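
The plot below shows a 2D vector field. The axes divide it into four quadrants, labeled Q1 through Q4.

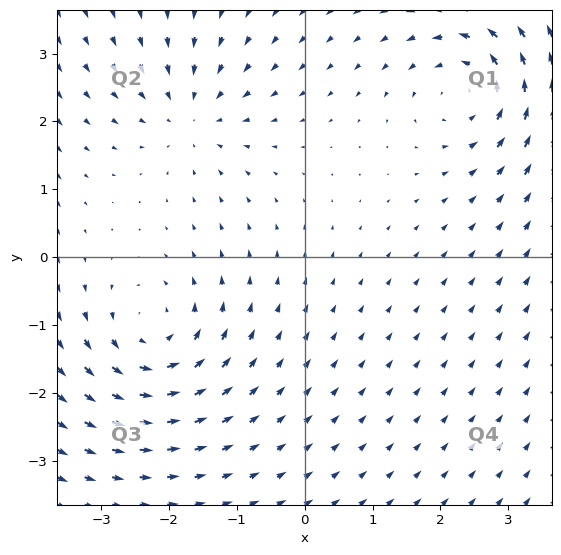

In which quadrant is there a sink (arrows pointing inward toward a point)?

The sink sits at approximately (-1.7, 2.1), which lies in quadrant Q2. The divergence there is about -3, negative as expected for a sink.

Q2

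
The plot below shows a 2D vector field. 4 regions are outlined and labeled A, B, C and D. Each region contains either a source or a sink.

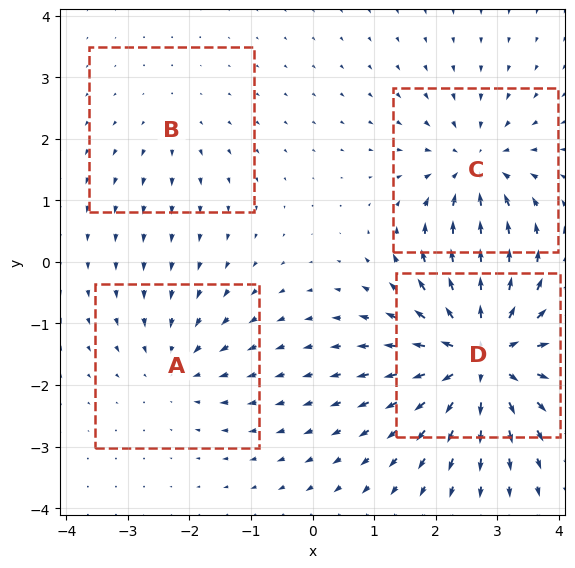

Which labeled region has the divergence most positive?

Divergence at each region's feature centre — A: about -3, B: about +2, C: about -5, D: about +8. Region D is most positive.

D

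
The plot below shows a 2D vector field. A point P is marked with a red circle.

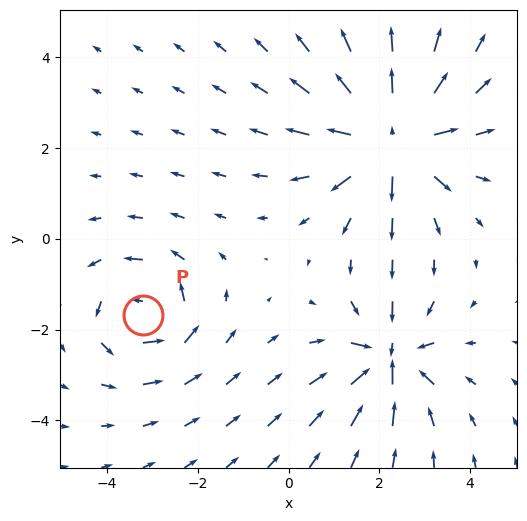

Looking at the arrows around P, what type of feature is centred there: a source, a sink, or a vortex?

vortex

At P (-3.2, -1.7) the arrows circulate counterclockwise. Divergence ≈0, curl about +4 — near-zero divergence with nonzero curl is a vortex.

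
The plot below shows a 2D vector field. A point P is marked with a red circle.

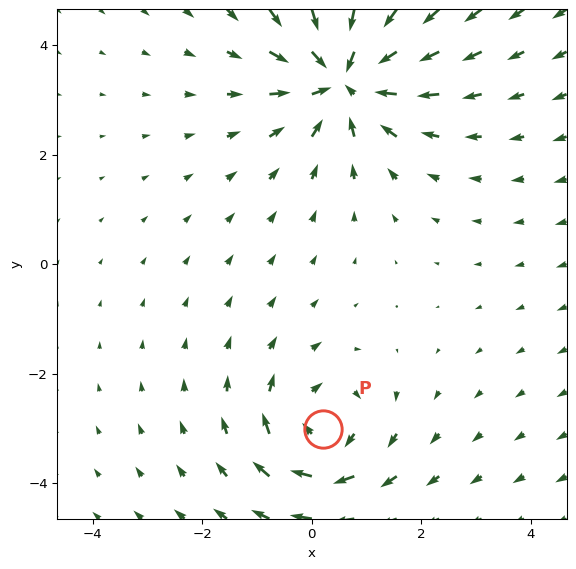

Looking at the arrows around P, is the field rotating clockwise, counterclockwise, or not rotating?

clockwise

Near P at (0.2, -3.0) the arrows circulate clockwise. The curl (z-component) there is about -3; negative curl means clockwise rotation.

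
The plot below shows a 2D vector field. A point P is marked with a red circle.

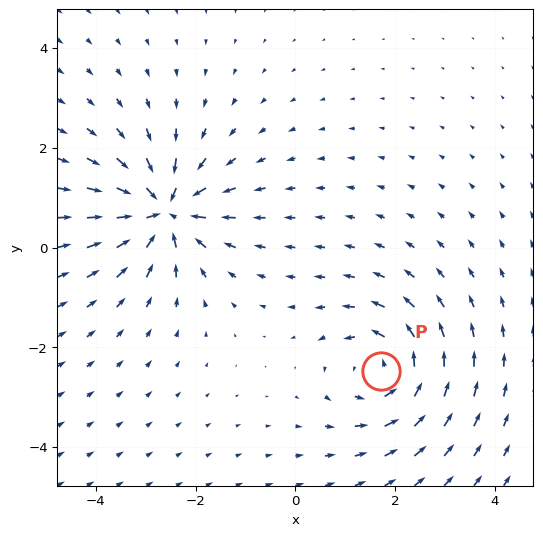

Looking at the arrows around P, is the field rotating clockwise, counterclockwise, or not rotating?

Near P at (1.7, -2.5) the arrows circulate counterclockwise. The curl (z-component) there is about +4; positive curl means counterclockwise rotation.

counterclockwise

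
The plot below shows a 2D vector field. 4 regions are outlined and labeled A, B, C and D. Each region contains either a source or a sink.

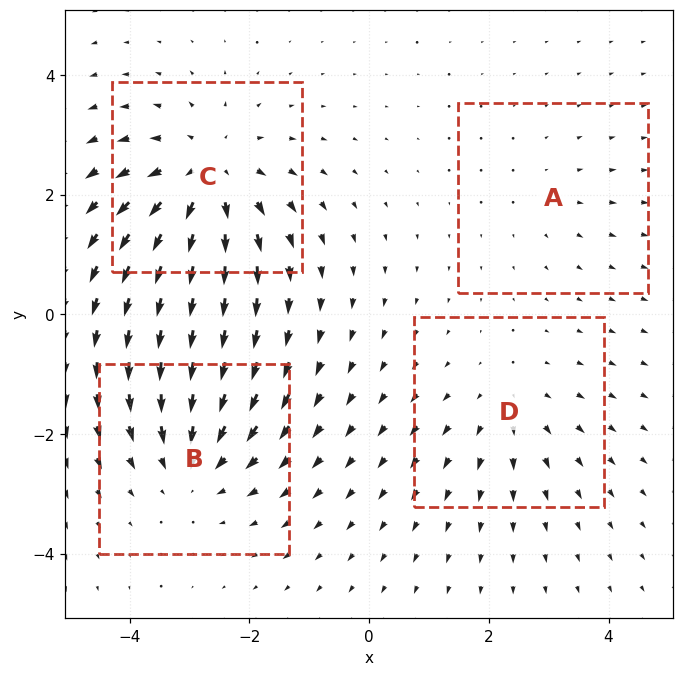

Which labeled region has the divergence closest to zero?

Divergence at each region's feature centre — A: about +2, B: about -4, C: about +6, D: about +3. Region A is closest to zero.

A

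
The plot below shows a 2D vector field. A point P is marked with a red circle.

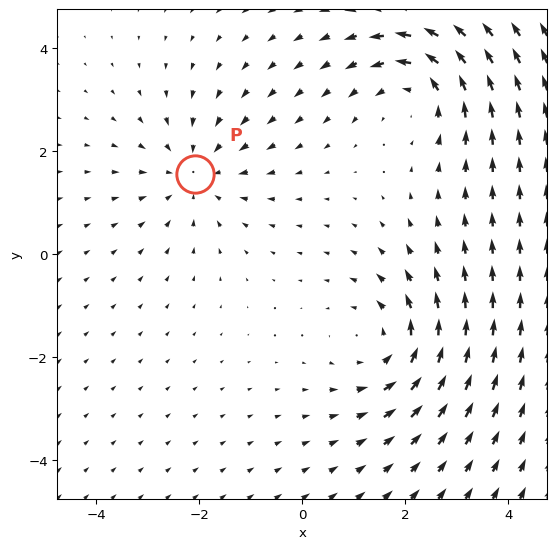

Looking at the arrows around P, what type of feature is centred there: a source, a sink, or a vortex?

sink

At P (-2.1, 1.5) the arrows converge inward. Divergence about -3, curl ≈0 — negative divergence with near-zero curl is a sink.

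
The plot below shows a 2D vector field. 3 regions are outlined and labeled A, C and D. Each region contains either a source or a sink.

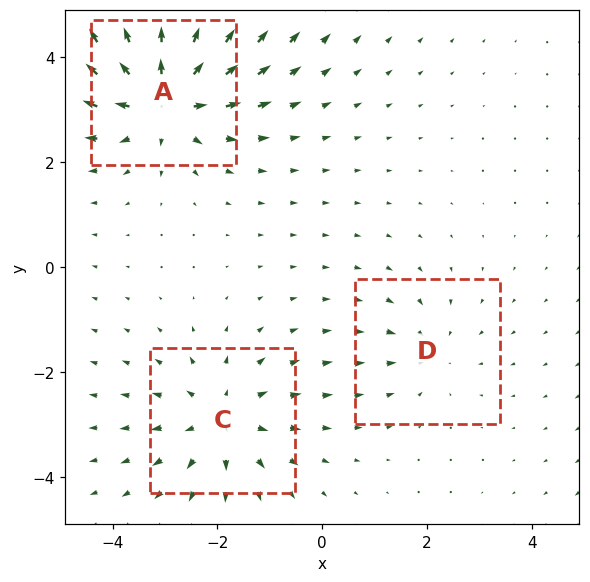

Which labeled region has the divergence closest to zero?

Divergence at each region's feature centre — A: about +5, C: about +3, D: about -2. Region D is closest to zero.

D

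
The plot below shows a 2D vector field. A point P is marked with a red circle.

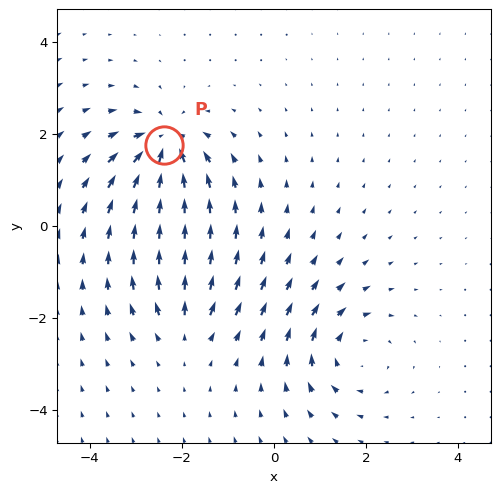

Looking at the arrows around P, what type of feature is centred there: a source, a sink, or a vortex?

At P (-2.4, 1.8) the arrows converge inward. Divergence about -7, curl ≈0 — negative divergence with near-zero curl is a sink.

sink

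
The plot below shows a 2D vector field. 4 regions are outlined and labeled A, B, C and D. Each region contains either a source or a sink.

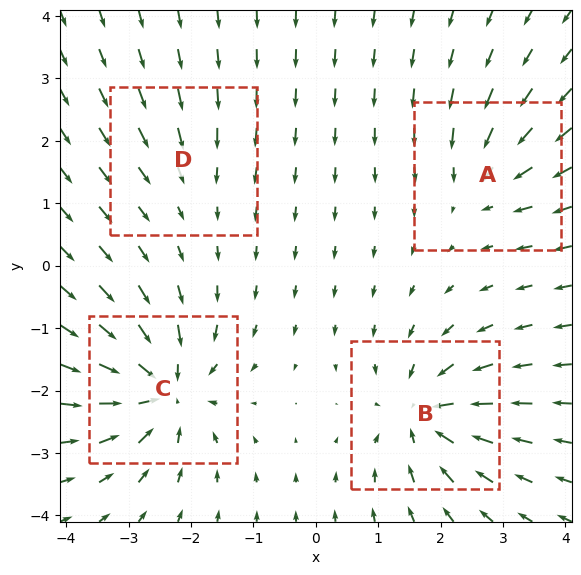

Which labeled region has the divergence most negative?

Divergence at each region's feature centre — A: about -4, B: about -7, C: about -8, D: about -2. Region C is most negative.

C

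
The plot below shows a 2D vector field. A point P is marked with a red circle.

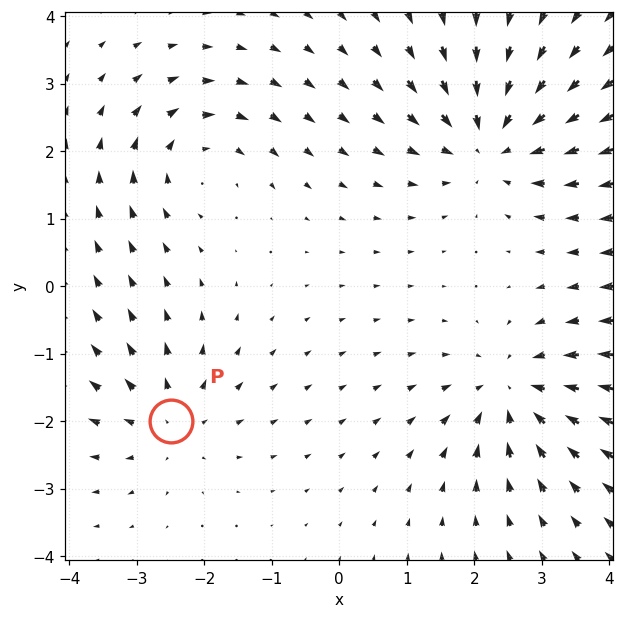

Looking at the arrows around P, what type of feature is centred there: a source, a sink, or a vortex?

At P (-2.5, -2.0) the arrows spread outward. Divergence about +3, curl ≈0 — positive divergence with near-zero curl is a source.

source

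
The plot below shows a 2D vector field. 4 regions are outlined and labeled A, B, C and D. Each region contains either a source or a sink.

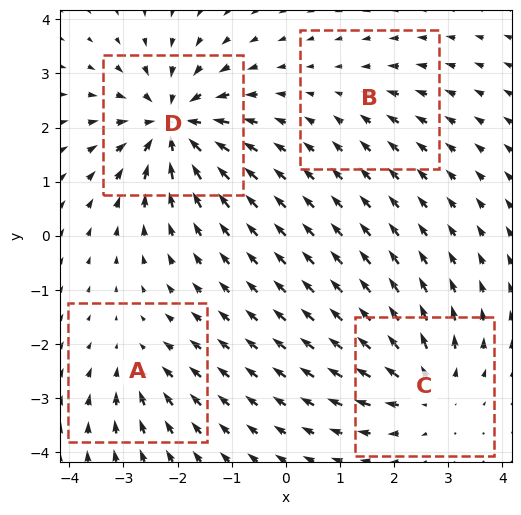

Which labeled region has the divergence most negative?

Divergence at each region's feature centre — A: about -4, B: about -2, C: about +6, D: about -8. Region D is most negative.

D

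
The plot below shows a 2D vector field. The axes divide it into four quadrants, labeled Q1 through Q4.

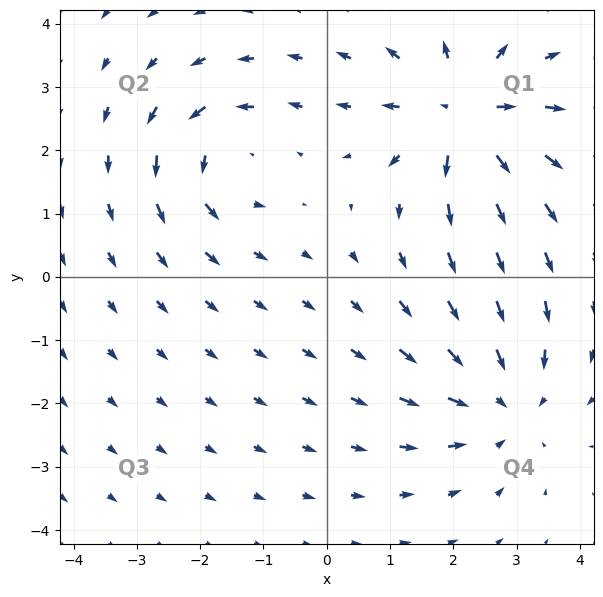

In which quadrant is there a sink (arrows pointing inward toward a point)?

Q4

The sink sits at approximately (2.8, -2.0), which lies in quadrant Q4. The divergence there is about -3, negative as expected for a sink.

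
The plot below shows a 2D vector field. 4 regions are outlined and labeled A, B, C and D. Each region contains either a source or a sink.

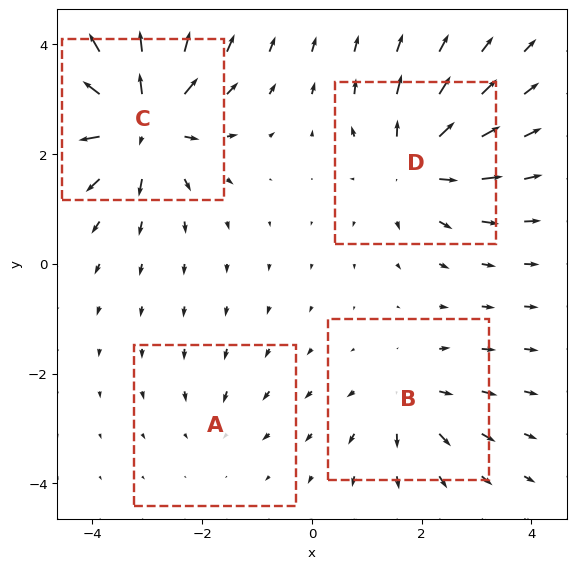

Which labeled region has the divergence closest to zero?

A

Divergence at each region's feature centre — A: about -2, B: about +4, C: about +9, D: about +6. Region A is closest to zero.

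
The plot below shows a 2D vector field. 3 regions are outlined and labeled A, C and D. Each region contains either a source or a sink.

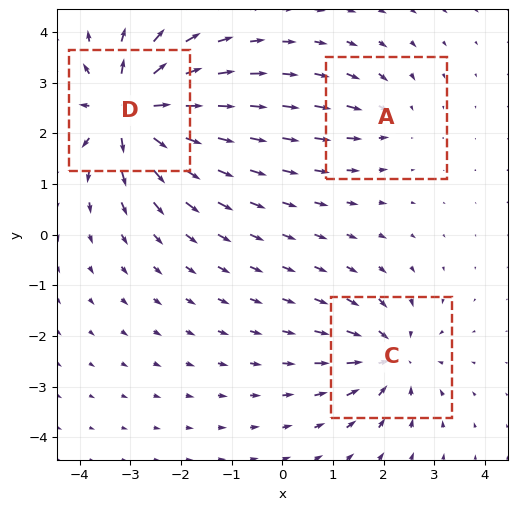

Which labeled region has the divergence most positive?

Divergence at each region's feature centre — A: about -2, C: about -4, D: about +6. Region D is most positive.

D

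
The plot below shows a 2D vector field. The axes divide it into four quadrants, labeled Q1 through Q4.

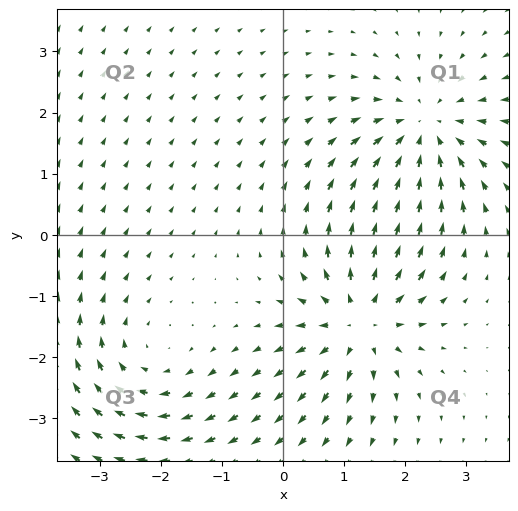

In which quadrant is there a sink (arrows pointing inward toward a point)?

The sink sits at approximately (2.3, 1.7), which lies in quadrant Q1. The divergence there is about -4, negative as expected for a sink.

Q1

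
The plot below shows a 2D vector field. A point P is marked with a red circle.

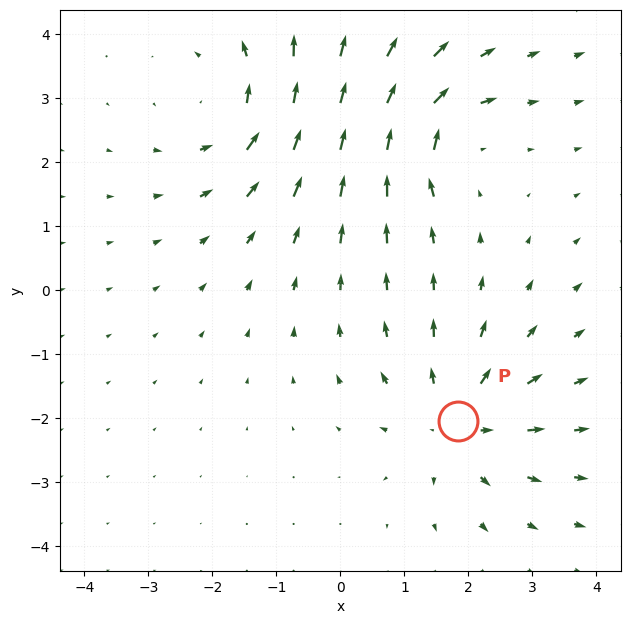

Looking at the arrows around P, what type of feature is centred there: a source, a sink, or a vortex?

At P (1.8, -2.0) the arrows spread outward. Divergence about +3, curl ≈0 — positive divergence with near-zero curl is a source.

source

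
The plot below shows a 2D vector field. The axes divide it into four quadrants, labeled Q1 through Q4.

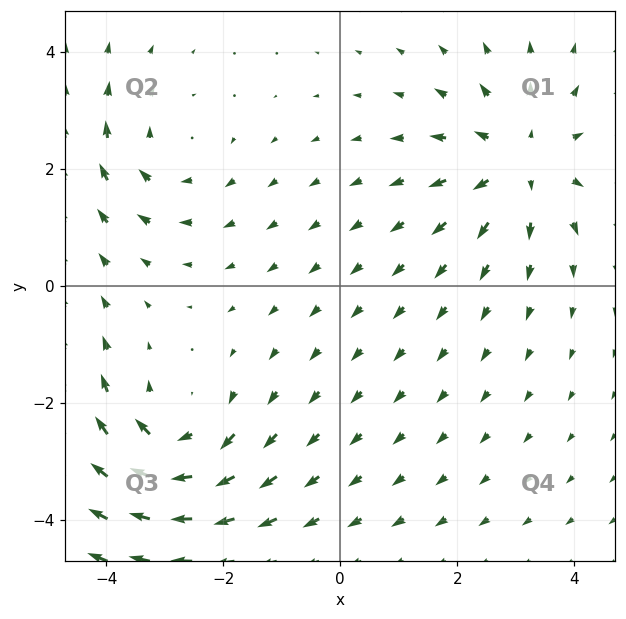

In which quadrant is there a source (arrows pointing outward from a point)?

The source sits at approximately (3.1, 2.1), which lies in quadrant Q1. The divergence there is about +4, positive as expected for a source.

Q1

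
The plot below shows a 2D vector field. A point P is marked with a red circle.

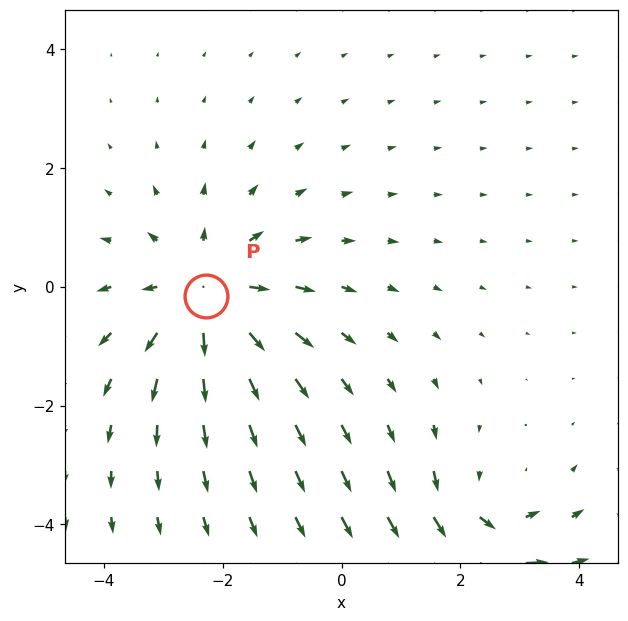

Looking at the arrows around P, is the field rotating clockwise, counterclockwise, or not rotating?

Near P at (-2.3, -0.1) the arrows show no circulation. The curl there is ≈0.

not rotating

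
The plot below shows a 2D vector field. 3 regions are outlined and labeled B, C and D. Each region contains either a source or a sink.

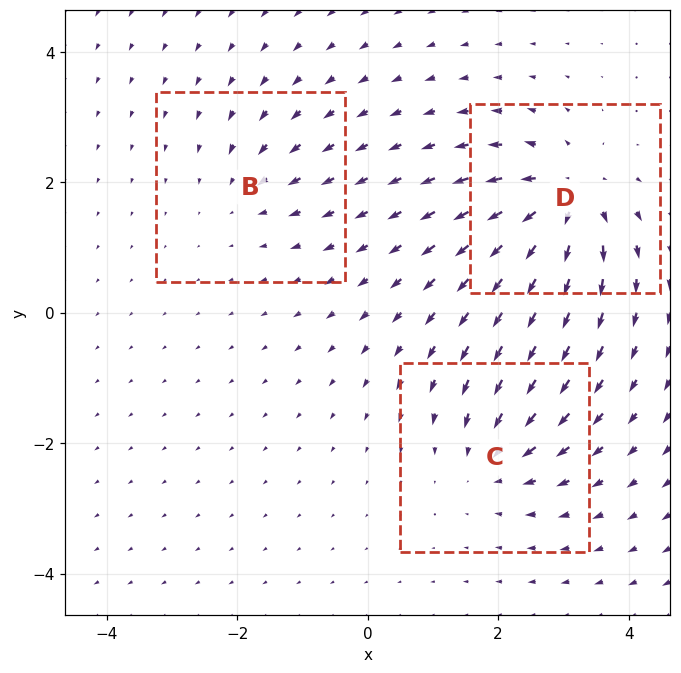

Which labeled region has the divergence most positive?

D

Divergence at each region's feature centre — B: about -2, C: about -4, D: about +6. Region D is most positive.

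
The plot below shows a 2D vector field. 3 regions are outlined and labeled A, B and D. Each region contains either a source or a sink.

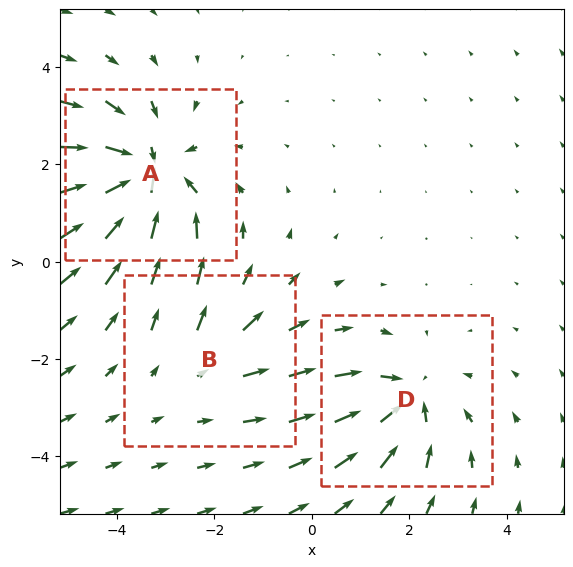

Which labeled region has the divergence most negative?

A

Divergence at each region's feature centre — A: about -5, B: about +2, D: about -3. Region A is most negative.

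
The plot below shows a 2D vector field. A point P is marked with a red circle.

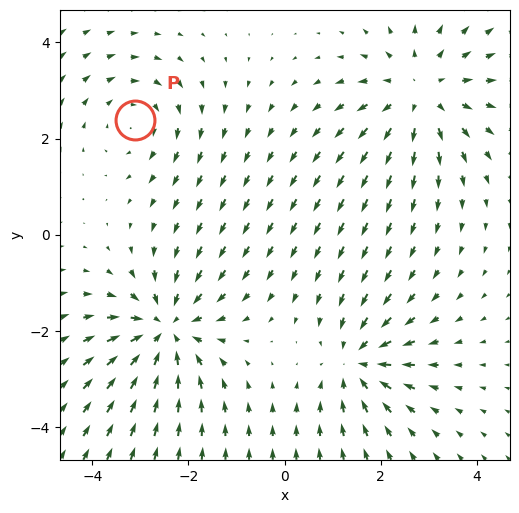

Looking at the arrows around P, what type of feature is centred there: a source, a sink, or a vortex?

vortex

At P (-3.1, 2.4) the arrows circulate clockwise. Divergence ≈0, curl about -3 — near-zero divergence with nonzero curl is a vortex.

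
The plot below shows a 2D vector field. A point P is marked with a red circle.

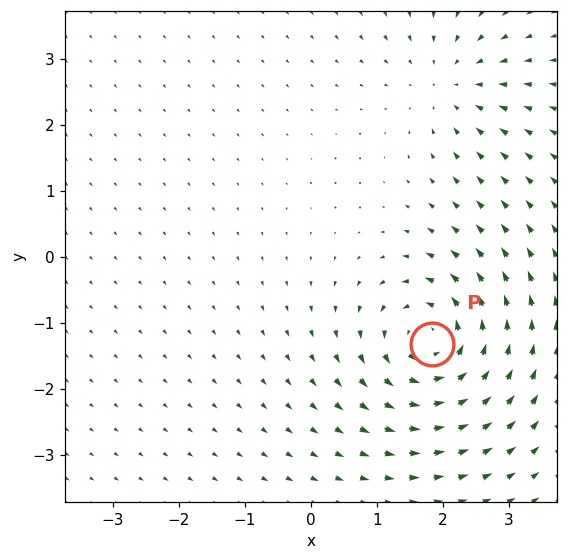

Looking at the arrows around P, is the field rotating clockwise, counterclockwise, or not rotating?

Near P at (1.8, -1.3) the arrows circulate counterclockwise. The curl (z-component) there is about +5; positive curl means counterclockwise rotation.

counterclockwise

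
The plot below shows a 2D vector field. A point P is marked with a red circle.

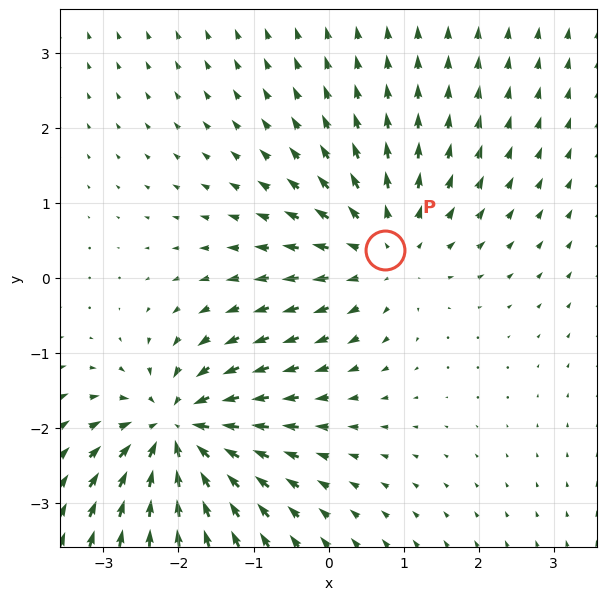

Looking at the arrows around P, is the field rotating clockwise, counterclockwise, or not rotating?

not rotating

Near P at (0.7, 0.4) the arrows show no circulation. The curl there is ≈0.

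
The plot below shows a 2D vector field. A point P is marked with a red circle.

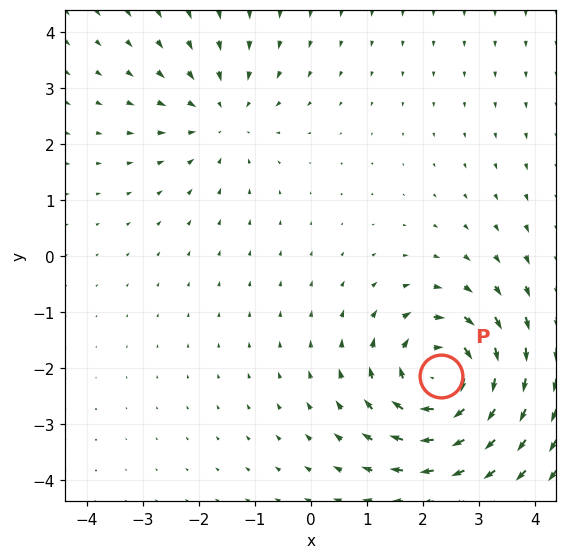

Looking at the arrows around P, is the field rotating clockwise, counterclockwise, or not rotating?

clockwise

Near P at (2.3, -2.2) the arrows circulate clockwise. The curl (z-component) there is about -6; negative curl means clockwise rotation.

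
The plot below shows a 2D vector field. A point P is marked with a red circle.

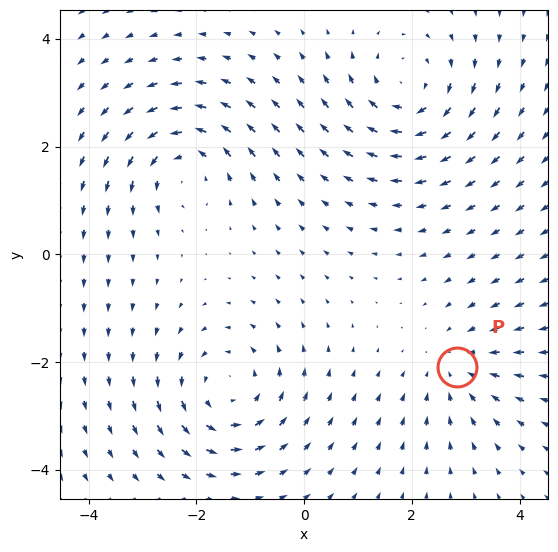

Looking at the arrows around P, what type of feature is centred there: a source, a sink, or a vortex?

At P (2.8, -2.1) the arrows converge inward. Divergence about -3, curl ≈0 — negative divergence with near-zero curl is a sink.

sink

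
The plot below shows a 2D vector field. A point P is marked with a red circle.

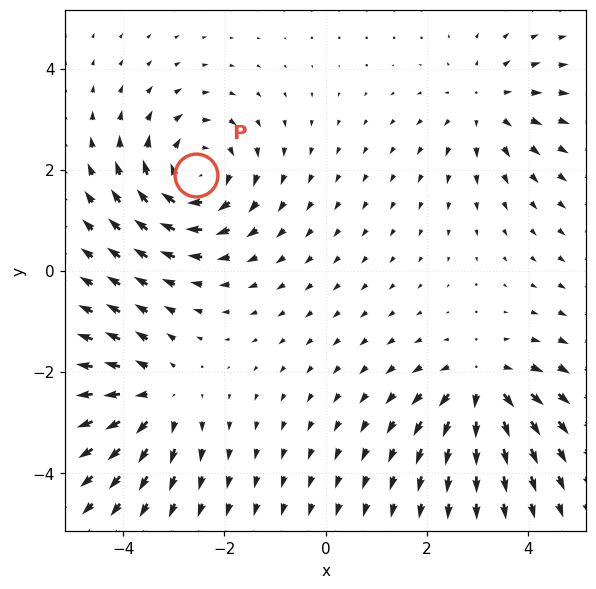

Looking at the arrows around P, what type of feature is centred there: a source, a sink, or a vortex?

At P (-2.6, 1.9) the arrows circulate clockwise. Divergence ≈0, curl about -5 — near-zero divergence with nonzero curl is a vortex.

vortex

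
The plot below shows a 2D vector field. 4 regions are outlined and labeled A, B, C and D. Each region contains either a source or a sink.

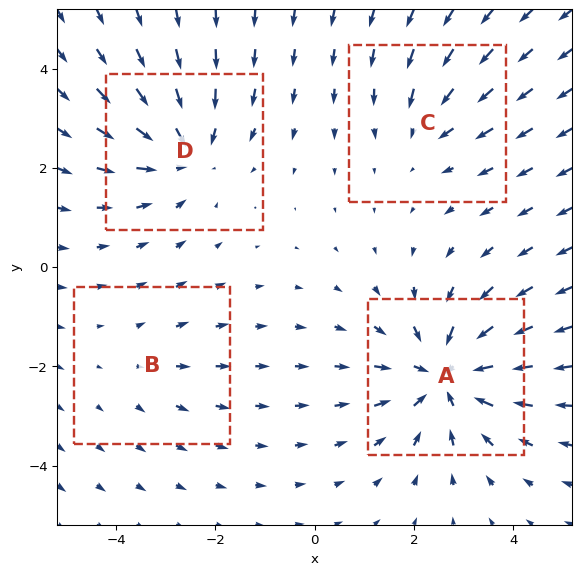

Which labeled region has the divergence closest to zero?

B

Divergence at each region's feature centre — A: about -6, B: about +2, C: about -3, D: about -5. Region B is closest to zero.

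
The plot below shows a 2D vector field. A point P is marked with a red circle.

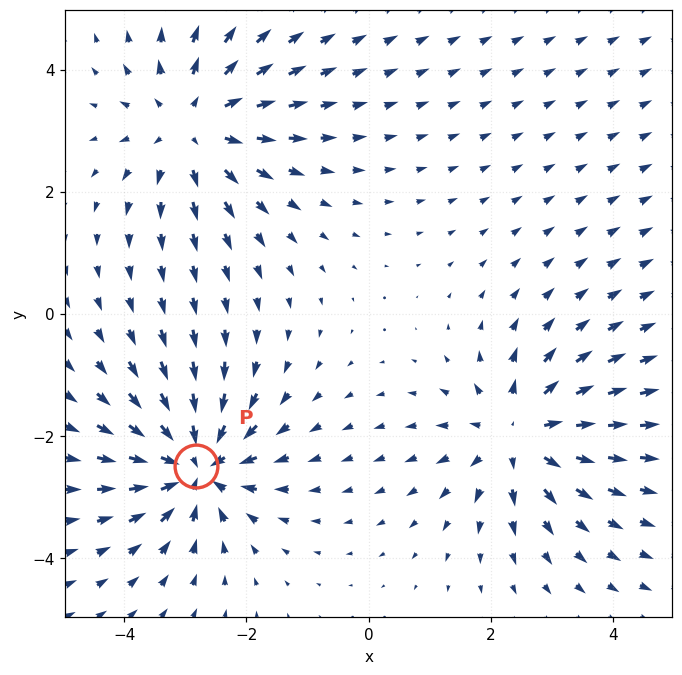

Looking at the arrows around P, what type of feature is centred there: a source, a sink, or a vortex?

At P (-2.8, -2.5) the arrows converge inward. Divergence about -5, curl ≈0 — negative divergence with near-zero curl is a sink.

sink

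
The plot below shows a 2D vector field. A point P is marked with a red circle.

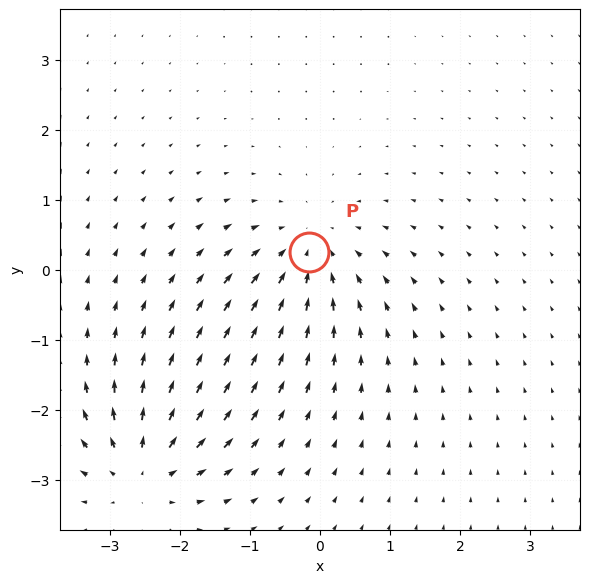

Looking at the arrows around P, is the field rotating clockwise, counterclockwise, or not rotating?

Near P at (-0.2, 0.2) the arrows show no circulation. The curl there is ≈0.

not rotating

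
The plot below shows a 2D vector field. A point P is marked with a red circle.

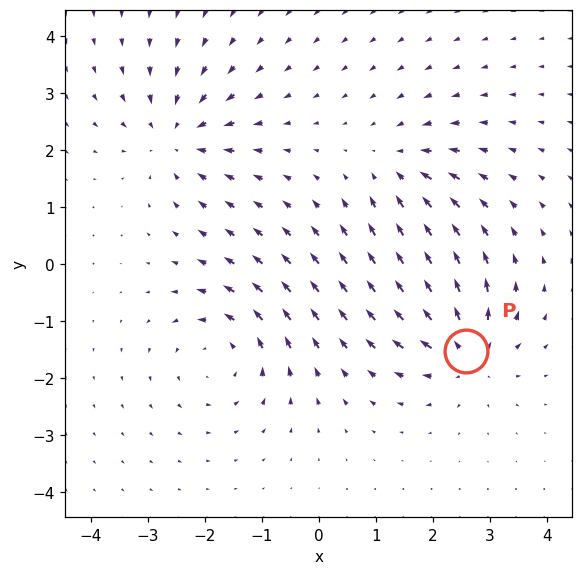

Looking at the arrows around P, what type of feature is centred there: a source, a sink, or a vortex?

At P (2.6, -1.5) the arrows spread outward. Divergence about +5, curl ≈0 — positive divergence with near-zero curl is a source.

source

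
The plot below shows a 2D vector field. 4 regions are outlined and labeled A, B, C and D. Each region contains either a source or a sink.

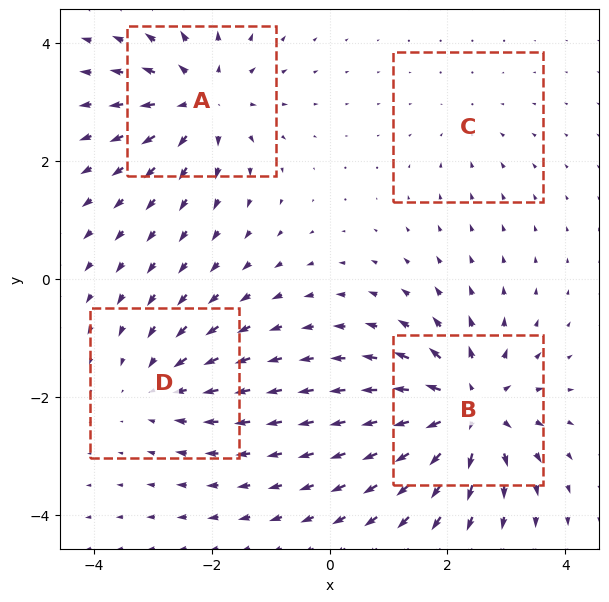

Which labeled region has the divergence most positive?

B

Divergence at each region's feature centre — A: about +6, B: about +7, C: about -2, D: about -4. Region B is most positive.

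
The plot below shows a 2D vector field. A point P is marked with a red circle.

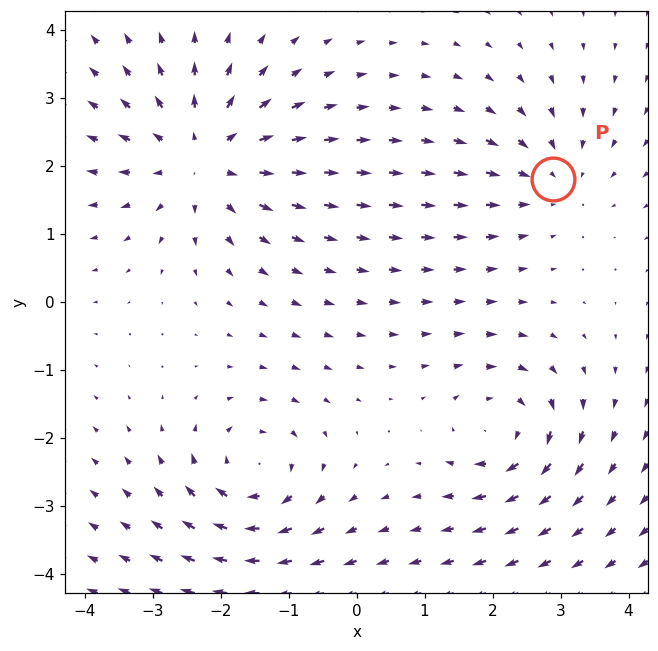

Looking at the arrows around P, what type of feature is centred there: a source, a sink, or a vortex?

sink

At P (2.9, 1.8) the arrows converge inward. Divergence about -3, curl ≈0 — negative divergence with near-zero curl is a sink.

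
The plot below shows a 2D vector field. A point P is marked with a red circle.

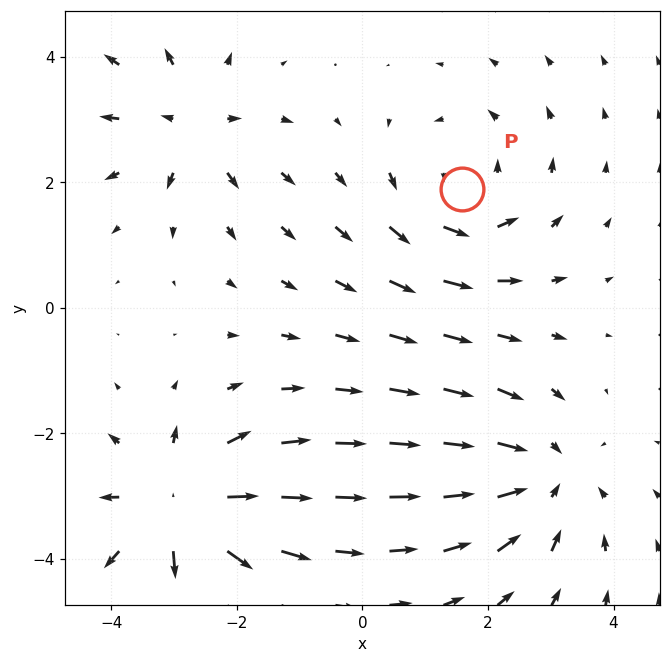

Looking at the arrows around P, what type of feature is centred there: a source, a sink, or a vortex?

vortex

At P (1.6, 1.9) the arrows circulate counterclockwise. Divergence ≈0, curl about +4 — near-zero divergence with nonzero curl is a vortex.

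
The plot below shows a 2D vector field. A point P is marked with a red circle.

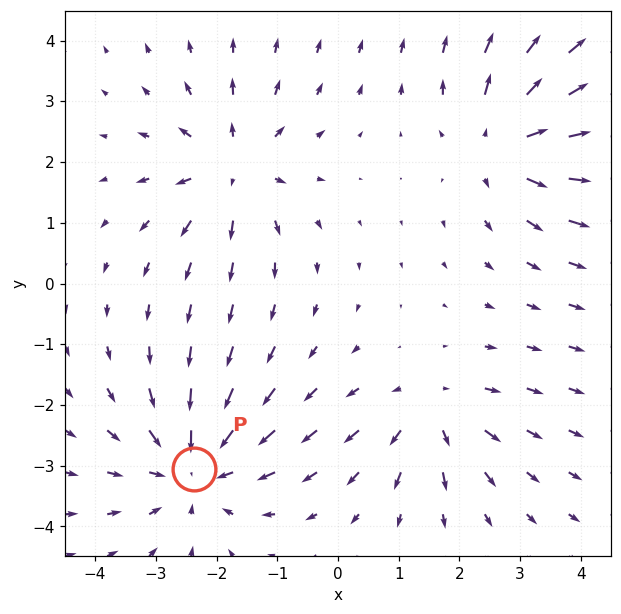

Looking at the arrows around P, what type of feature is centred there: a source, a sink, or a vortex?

At P (-2.4, -3.1) the arrows converge inward. Divergence about -5, curl ≈0 — negative divergence with near-zero curl is a sink.

sink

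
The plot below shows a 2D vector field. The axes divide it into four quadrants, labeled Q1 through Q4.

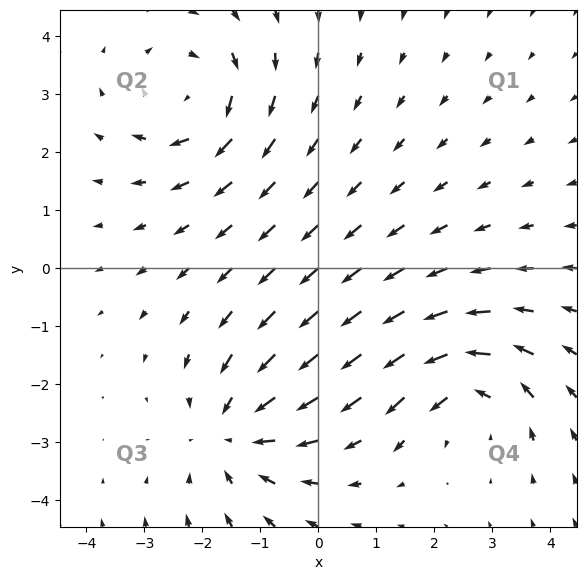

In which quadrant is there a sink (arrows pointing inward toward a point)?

The sink sits at approximately (-1.4, -2.8), which lies in quadrant Q3. The divergence there is about -4, negative as expected for a sink.

Q3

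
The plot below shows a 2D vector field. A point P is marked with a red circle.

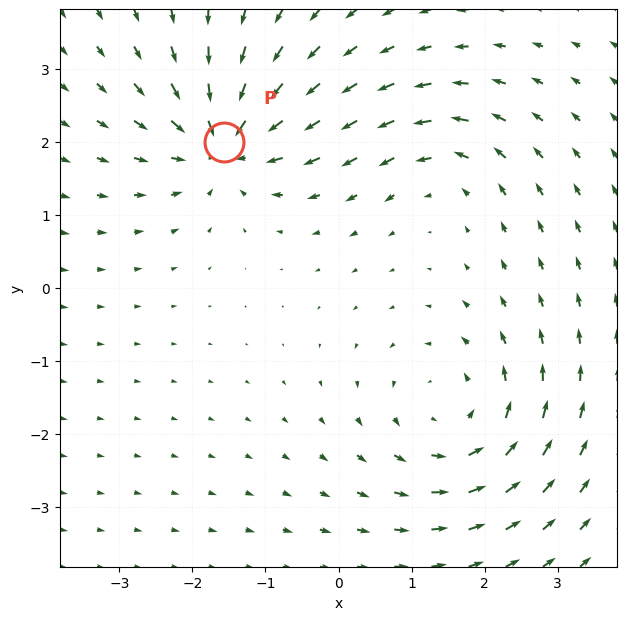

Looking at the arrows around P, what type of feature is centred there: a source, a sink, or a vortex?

sink

At P (-1.6, 2.0) the arrows converge inward. Divergence about -6, curl ≈0 — negative divergence with near-zero curl is a sink.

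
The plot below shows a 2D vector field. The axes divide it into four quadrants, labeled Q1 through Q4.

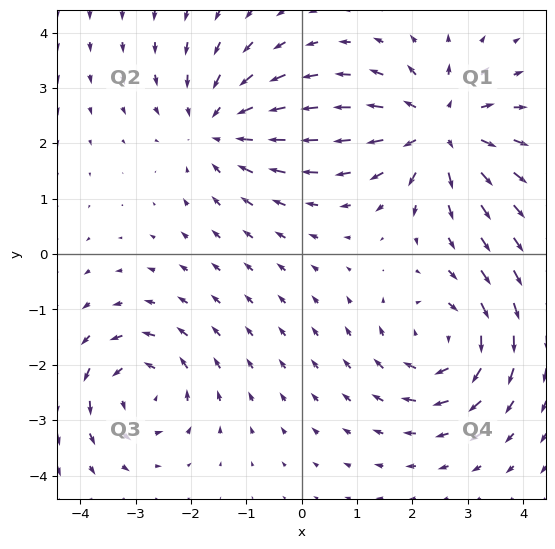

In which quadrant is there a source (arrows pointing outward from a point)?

Q1

The source sits at approximately (2.5, 2.3), which lies in quadrant Q1. The divergence there is about +5, positive as expected for a source.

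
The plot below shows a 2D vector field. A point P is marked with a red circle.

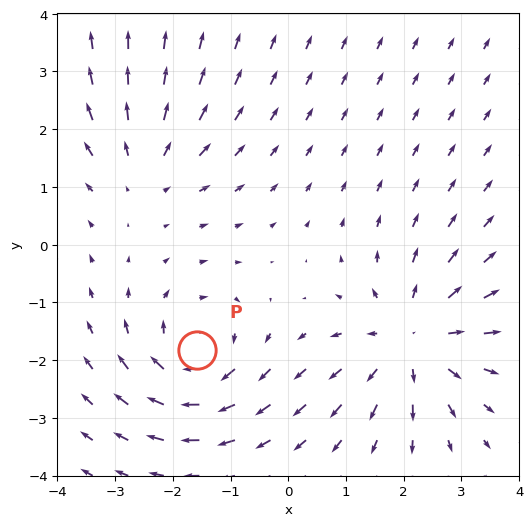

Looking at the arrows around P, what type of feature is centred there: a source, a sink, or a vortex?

At P (-1.6, -1.8) the arrows circulate clockwise. Divergence ≈0, curl about -5 — near-zero divergence with nonzero curl is a vortex.

vortex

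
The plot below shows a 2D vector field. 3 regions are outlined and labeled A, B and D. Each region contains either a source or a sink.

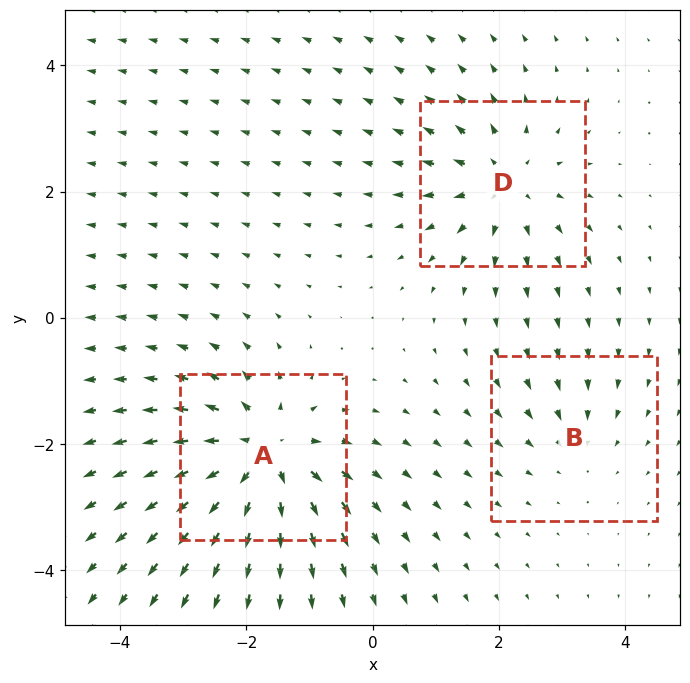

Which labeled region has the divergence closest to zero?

Divergence at each region's feature centre — A: about +6, B: about -2, D: about +4. Region B is closest to zero.

B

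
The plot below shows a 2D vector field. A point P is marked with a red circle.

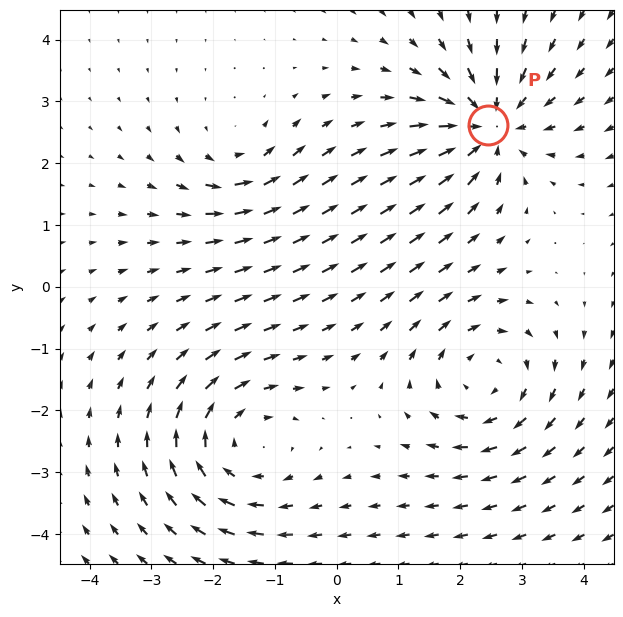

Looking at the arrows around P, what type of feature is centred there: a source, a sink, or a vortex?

sink

At P (2.5, 2.6) the arrows converge inward. Divergence about -6, curl ≈0 — negative divergence with near-zero curl is a sink.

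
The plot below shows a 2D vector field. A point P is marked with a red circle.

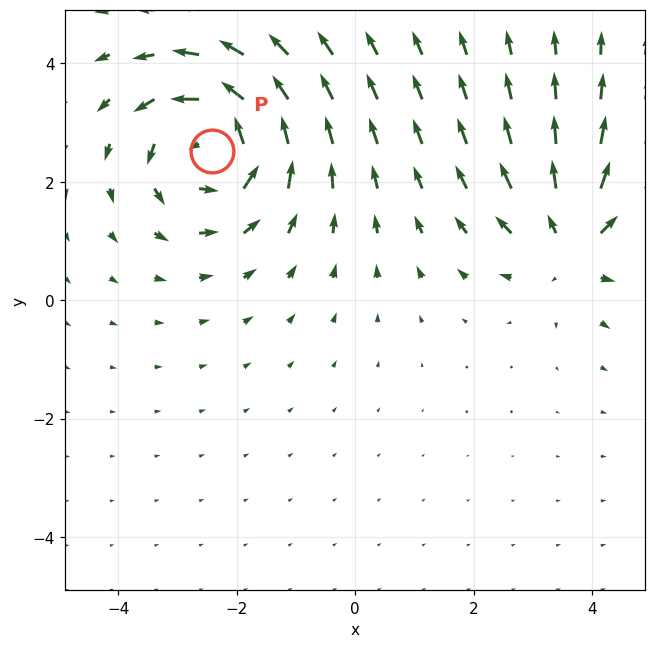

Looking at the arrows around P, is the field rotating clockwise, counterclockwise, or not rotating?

Near P at (-2.4, 2.5) the arrows circulate counterclockwise. The curl (z-component) there is about +5; positive curl means counterclockwise rotation.

counterclockwise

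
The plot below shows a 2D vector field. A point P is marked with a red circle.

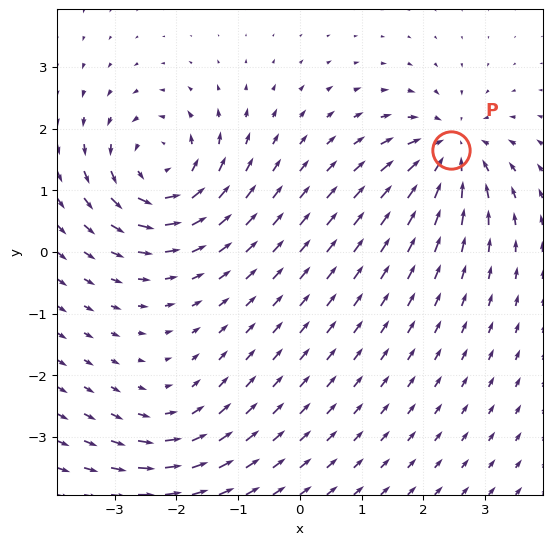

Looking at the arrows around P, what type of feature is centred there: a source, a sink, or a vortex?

sink

At P (2.4, 1.7) the arrows converge inward. Divergence about -6, curl ≈0 — negative divergence with near-zero curl is a sink.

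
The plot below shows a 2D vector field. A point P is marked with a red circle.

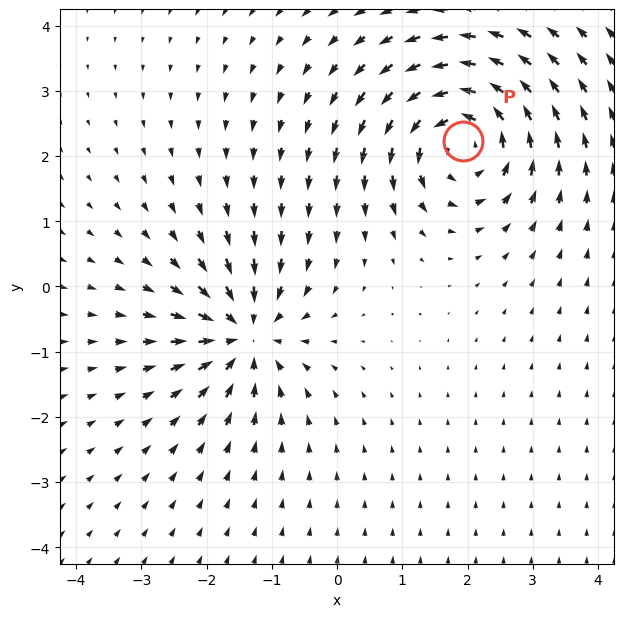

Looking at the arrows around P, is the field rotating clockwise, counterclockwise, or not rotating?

Near P at (1.9, 2.2) the arrows circulate counterclockwise. The curl (z-component) there is about +6; positive curl means counterclockwise rotation.

counterclockwise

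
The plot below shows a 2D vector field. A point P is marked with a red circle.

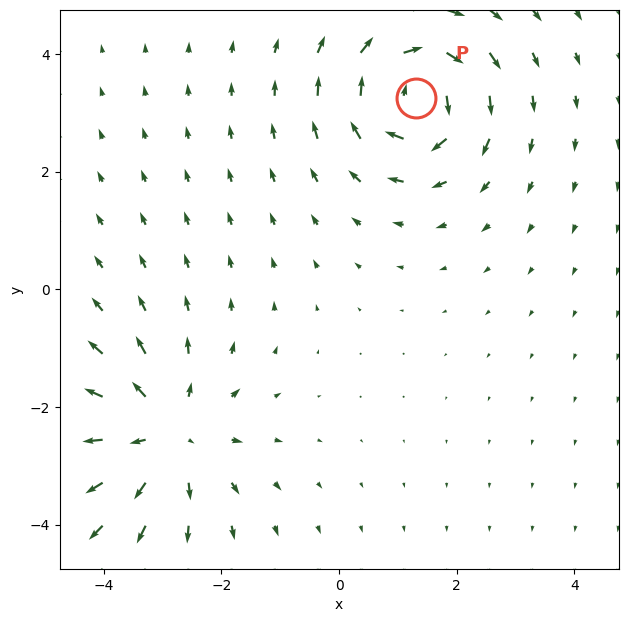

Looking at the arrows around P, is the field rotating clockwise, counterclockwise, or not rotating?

clockwise

Near P at (1.3, 3.3) the arrows circulate clockwise. The curl (z-component) there is about -6; negative curl means clockwise rotation.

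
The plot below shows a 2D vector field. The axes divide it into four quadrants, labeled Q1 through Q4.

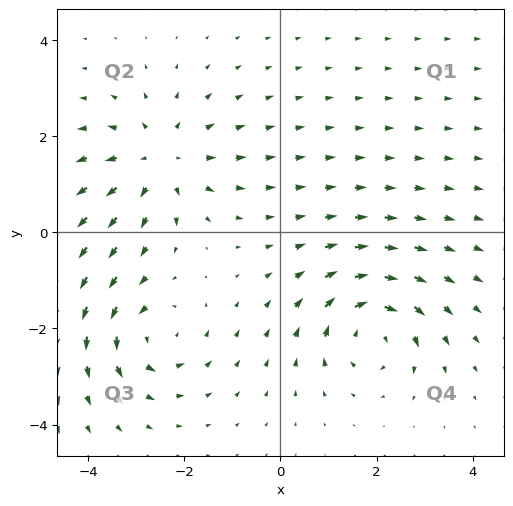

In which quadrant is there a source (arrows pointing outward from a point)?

The source sits at approximately (-2.5, 1.5), which lies in quadrant Q2. The divergence there is about +3, positive as expected for a source.

Q2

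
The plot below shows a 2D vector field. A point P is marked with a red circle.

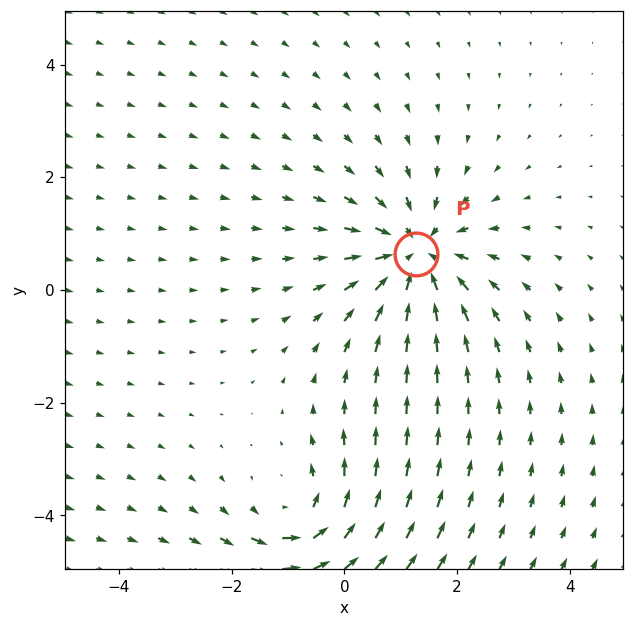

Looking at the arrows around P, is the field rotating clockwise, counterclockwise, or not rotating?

Near P at (1.3, 0.6) the arrows show no circulation. The curl there is ≈0.

not rotating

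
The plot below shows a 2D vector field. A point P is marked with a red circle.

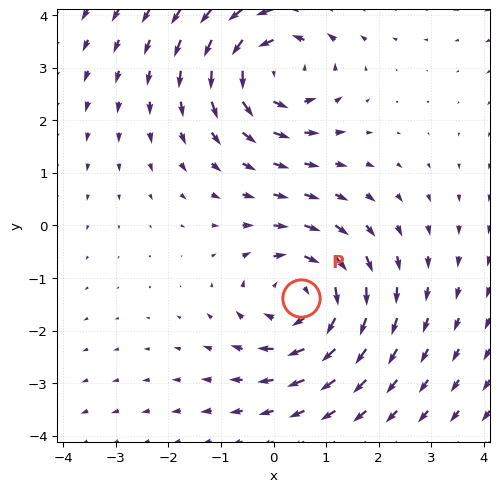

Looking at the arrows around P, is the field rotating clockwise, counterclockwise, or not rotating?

clockwise

Near P at (0.5, -1.4) the arrows circulate clockwise. The curl (z-component) there is about -4; negative curl means clockwise rotation.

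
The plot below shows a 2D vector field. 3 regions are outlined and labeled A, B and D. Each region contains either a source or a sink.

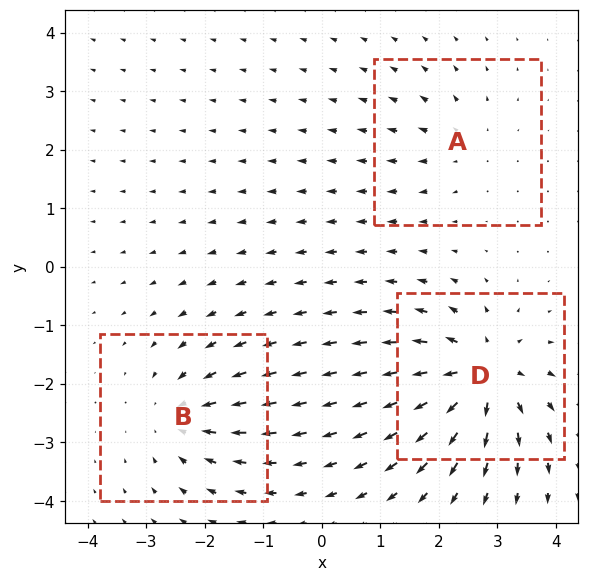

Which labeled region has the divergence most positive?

Divergence at each region's feature centre — A: about +2, B: about -4, D: about +6. Region D is most positive.

D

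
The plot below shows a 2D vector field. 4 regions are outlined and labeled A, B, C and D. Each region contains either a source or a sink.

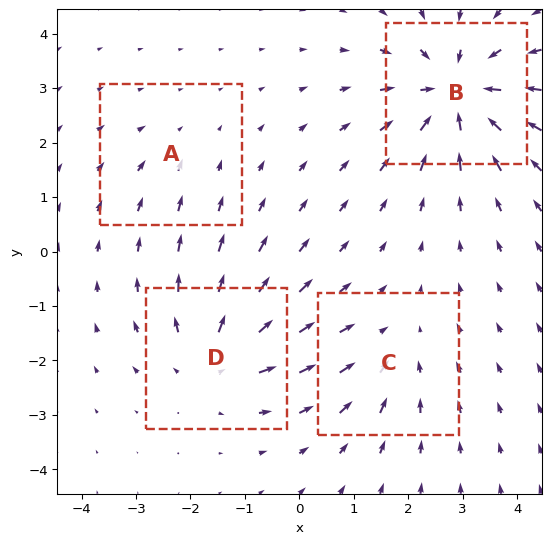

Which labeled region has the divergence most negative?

B

Divergence at each region's feature centre — A: about -2, B: about -7, C: about -3, D: about +5. Region B is most negative.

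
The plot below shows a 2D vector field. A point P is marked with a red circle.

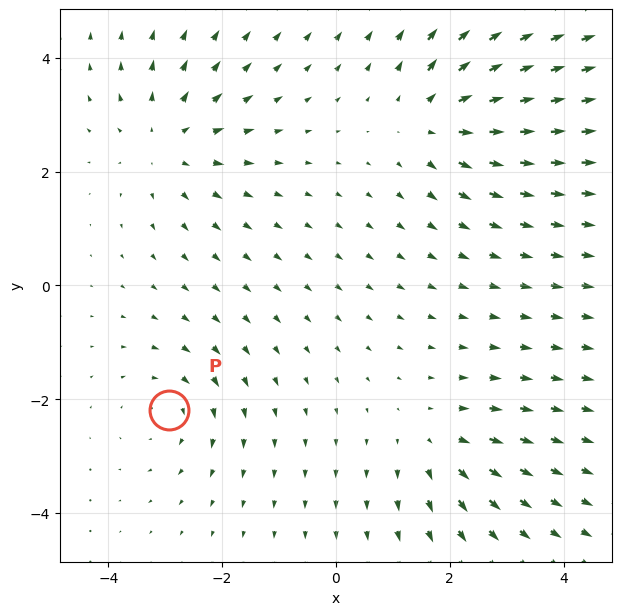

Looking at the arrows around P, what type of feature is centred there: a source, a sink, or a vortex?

At P (-2.9, -2.2) the arrows circulate clockwise. Divergence ≈0, curl about -3 — near-zero divergence with nonzero curl is a vortex.

vortex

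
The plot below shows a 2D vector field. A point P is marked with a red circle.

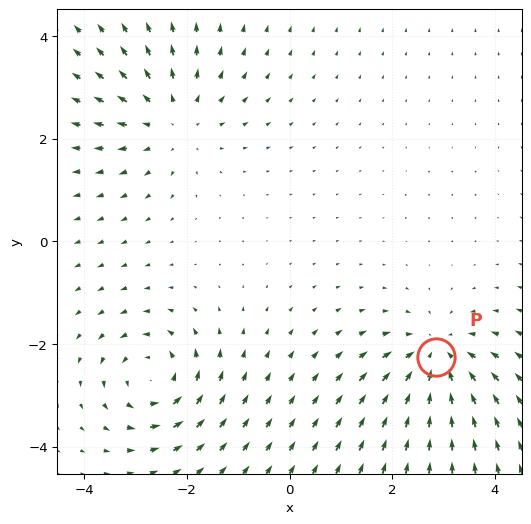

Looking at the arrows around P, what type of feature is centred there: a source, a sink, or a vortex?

sink

At P (2.9, -2.3) the arrows converge inward. Divergence about -4, curl ≈0 — negative divergence with near-zero curl is a sink.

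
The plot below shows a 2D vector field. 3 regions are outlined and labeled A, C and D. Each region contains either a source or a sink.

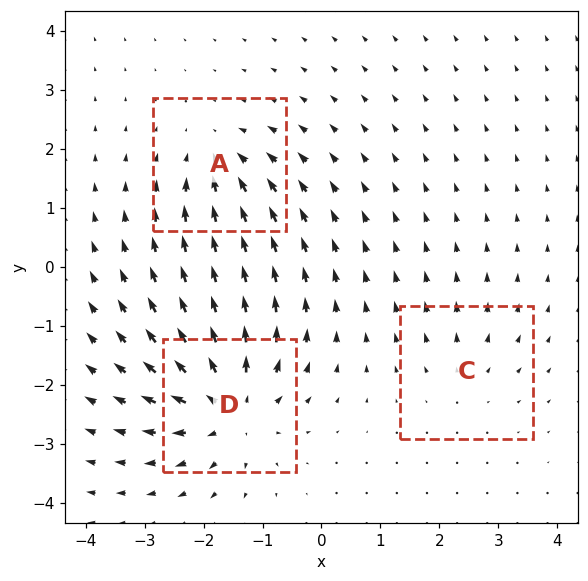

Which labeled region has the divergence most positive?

Divergence at each region's feature centre — A: about -3, C: about +2, D: about +6. Region D is most positive.

D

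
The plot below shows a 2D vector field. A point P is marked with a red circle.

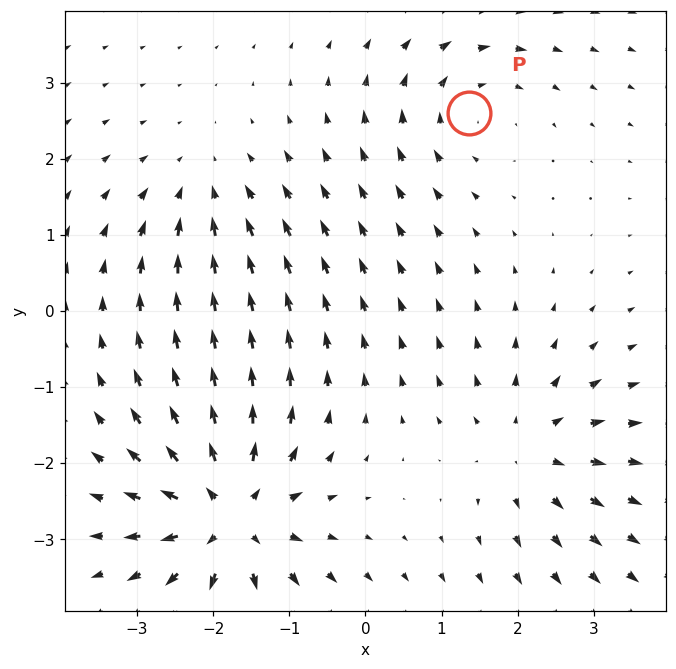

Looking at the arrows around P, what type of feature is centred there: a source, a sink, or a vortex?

vortex

At P (1.4, 2.6) the arrows circulate clockwise. Divergence ≈0, curl about -3 — near-zero divergence with nonzero curl is a vortex.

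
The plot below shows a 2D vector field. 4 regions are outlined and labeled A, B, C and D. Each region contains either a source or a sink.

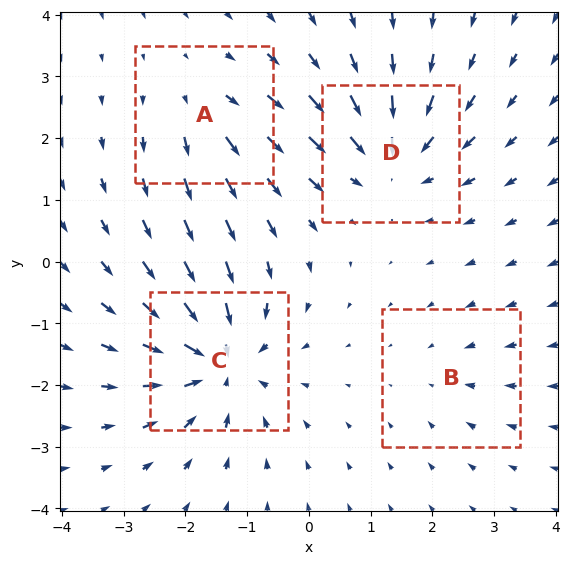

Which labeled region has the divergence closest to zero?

B

Divergence at each region's feature centre — A: about +3, B: about -2, C: about -7, D: about -5. Region B is closest to zero.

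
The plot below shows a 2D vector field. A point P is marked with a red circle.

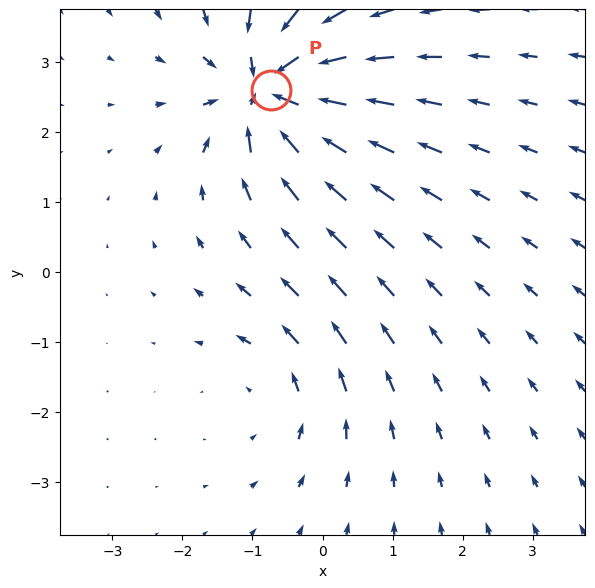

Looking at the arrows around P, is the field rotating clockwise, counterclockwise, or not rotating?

not rotating

Near P at (-0.7, 2.6) the arrows show no circulation. The curl there is ≈0.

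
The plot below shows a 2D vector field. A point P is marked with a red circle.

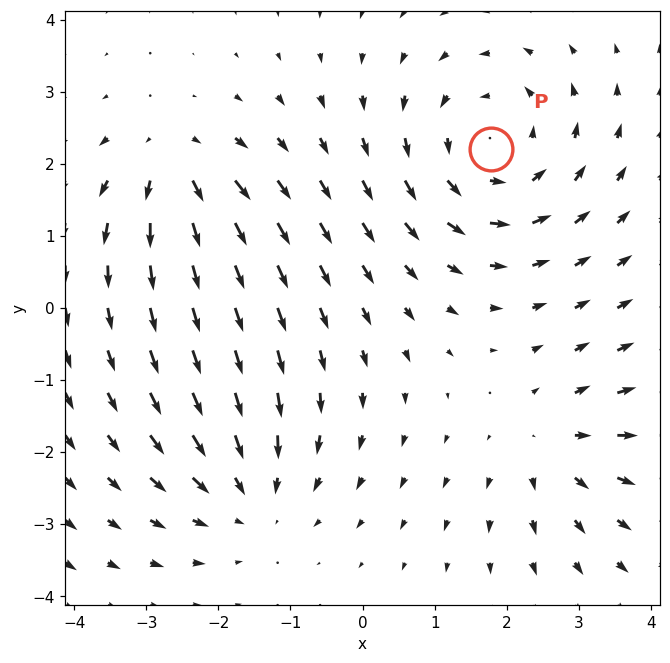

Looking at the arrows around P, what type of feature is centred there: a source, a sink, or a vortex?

vortex

At P (1.8, 2.2) the arrows circulate counterclockwise. Divergence ≈0, curl about +4 — near-zero divergence with nonzero curl is a vortex.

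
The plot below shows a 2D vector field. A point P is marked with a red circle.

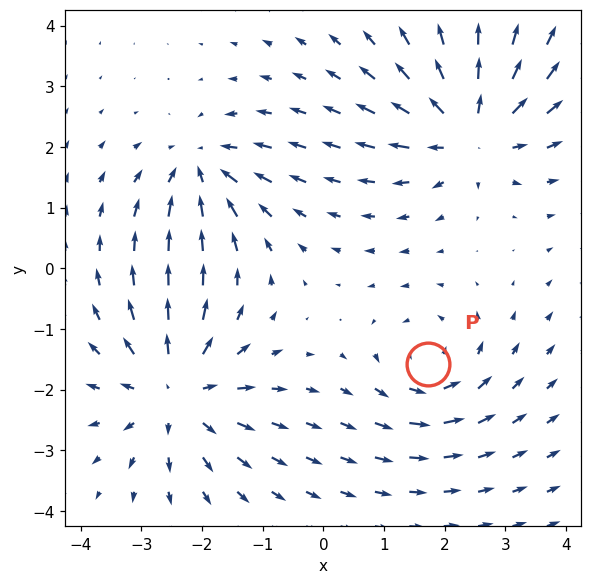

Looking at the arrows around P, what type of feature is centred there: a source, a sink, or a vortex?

vortex

At P (1.7, -1.6) the arrows circulate counterclockwise. Divergence ≈0, curl about +4 — near-zero divergence with nonzero curl is a vortex.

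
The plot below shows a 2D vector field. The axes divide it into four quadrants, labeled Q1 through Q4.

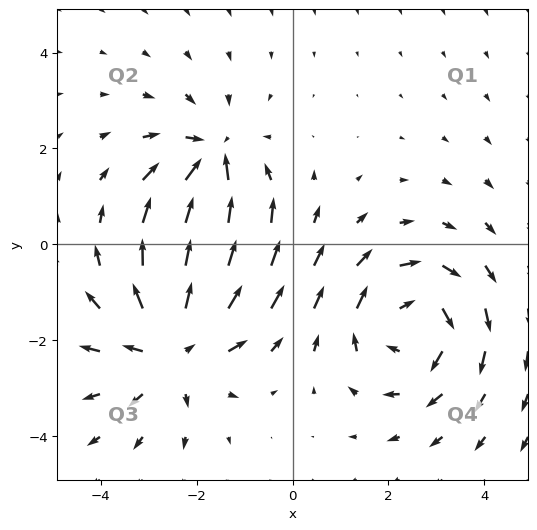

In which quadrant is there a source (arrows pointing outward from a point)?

Q3

The source sits at approximately (-2.5, -2.1), which lies in quadrant Q3. The divergence there is about +4, positive as expected for a source.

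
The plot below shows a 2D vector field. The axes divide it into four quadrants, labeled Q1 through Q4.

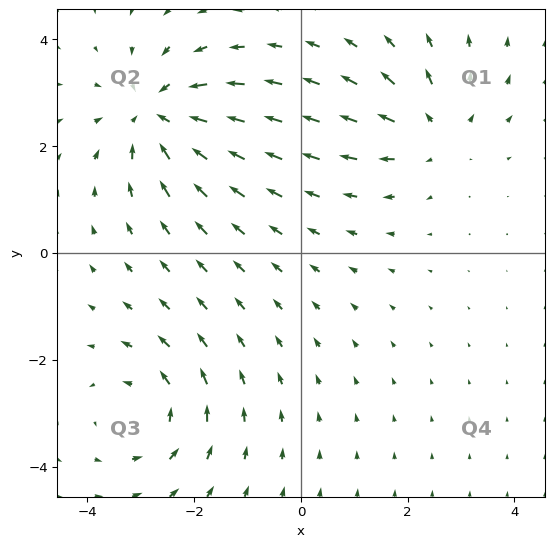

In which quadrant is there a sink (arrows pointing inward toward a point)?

Q2

The sink sits at approximately (-2.7, 2.6), which lies in quadrant Q2. The divergence there is about -5, negative as expected for a sink.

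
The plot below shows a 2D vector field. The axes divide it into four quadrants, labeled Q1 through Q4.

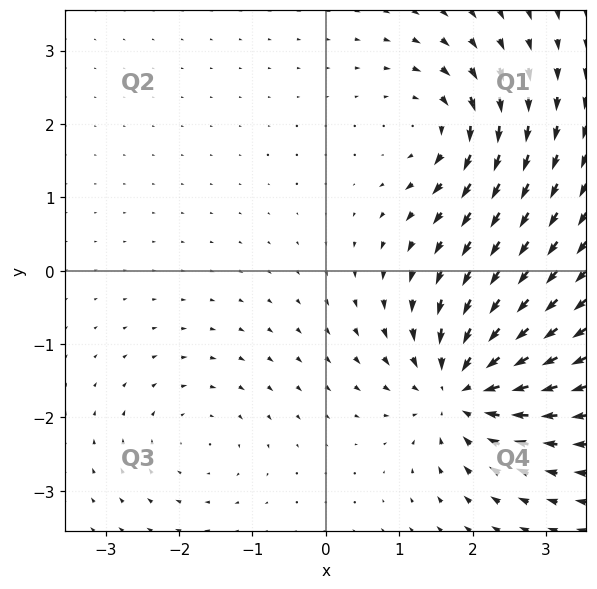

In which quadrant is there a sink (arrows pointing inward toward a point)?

The sink sits at approximately (1.9, -1.6), which lies in quadrant Q4. The divergence there is about -6, negative as expected for a sink.

Q4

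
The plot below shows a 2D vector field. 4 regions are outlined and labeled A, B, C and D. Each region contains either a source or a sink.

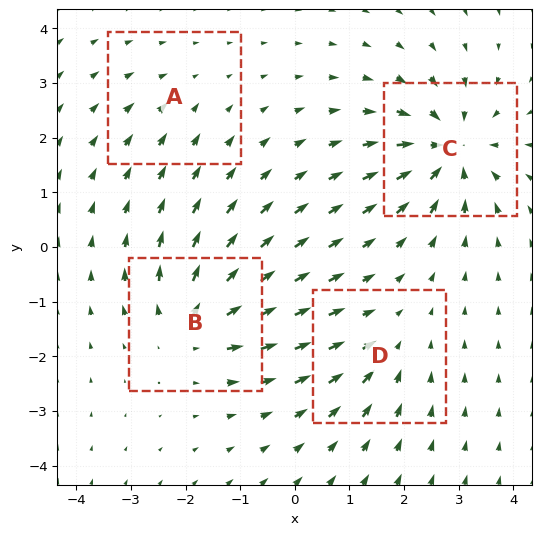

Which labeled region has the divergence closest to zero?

A

Divergence at each region's feature centre — A: about -2, B: about +6, C: about -7, D: about -3. Region A is closest to zero.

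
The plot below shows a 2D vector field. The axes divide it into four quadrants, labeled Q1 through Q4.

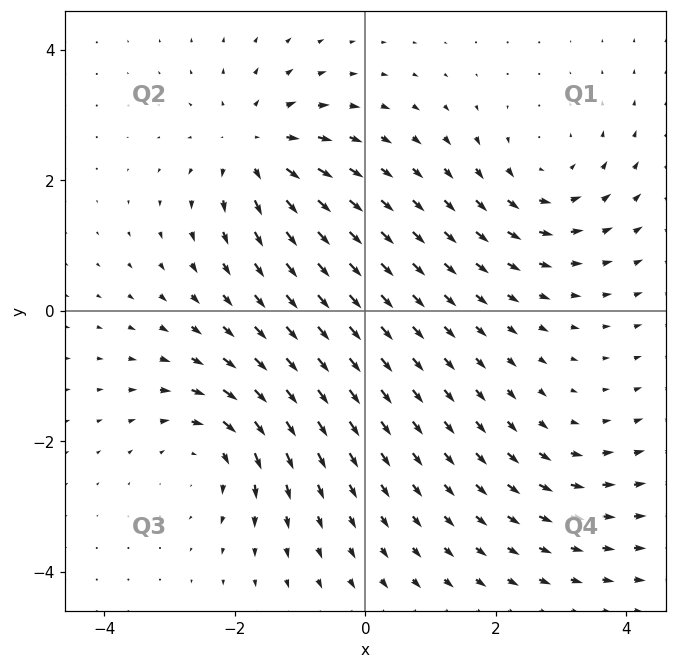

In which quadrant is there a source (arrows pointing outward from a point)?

Q2

The source sits at approximately (-1.7, 2.5), which lies in quadrant Q2. The divergence there is about +6, positive as expected for a source.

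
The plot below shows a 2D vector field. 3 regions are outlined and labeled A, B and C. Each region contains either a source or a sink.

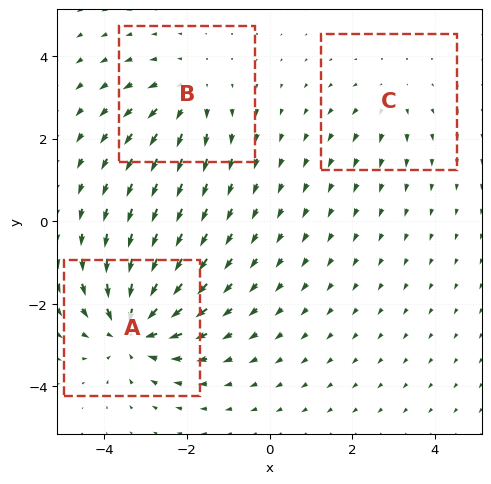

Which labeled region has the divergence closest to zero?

Divergence at each region's feature centre — A: about -5, B: about +3, C: about +2. Region C is closest to zero.

C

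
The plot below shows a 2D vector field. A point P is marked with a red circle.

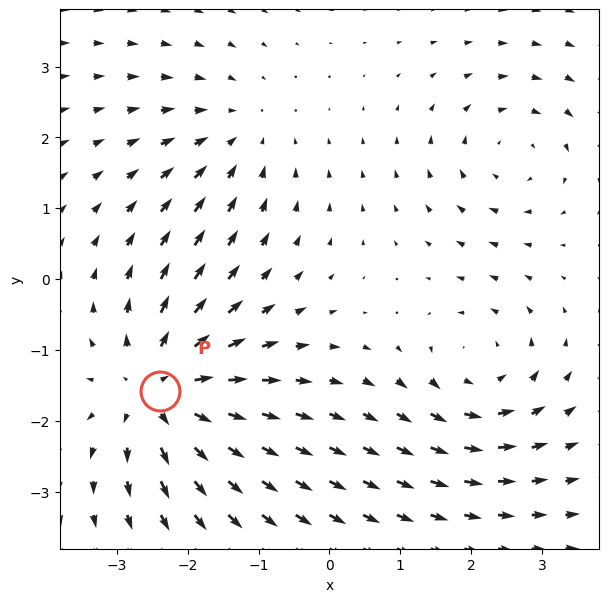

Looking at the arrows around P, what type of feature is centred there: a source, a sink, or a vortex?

At P (-2.4, -1.6) the arrows spread outward. Divergence about +5, curl ≈0 — positive divergence with near-zero curl is a source.

source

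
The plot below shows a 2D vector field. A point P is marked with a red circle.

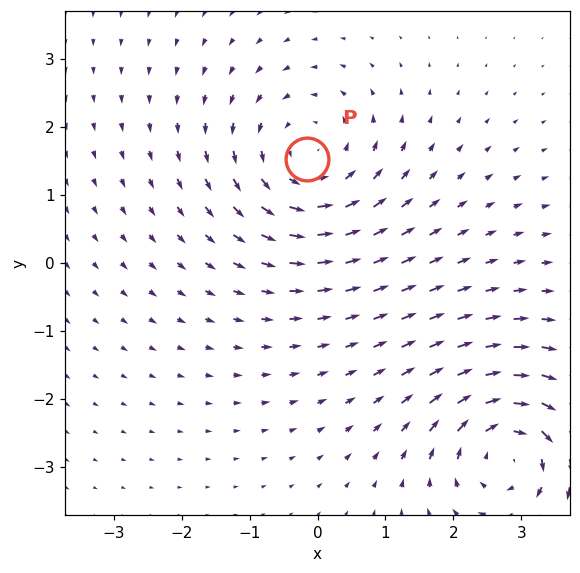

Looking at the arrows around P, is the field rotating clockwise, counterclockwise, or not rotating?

Near P at (-0.2, 1.5) the arrows circulate counterclockwise. The curl (z-component) there is about +4; positive curl means counterclockwise rotation.

counterclockwise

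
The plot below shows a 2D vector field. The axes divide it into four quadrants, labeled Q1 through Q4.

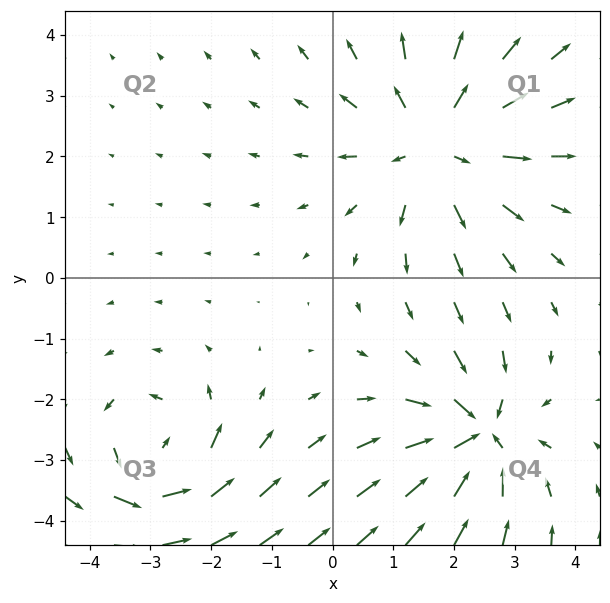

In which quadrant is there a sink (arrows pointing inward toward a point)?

Q4

The sink sits at approximately (2.4, -2.6), which lies in quadrant Q4. The divergence there is about -5, negative as expected for a sink.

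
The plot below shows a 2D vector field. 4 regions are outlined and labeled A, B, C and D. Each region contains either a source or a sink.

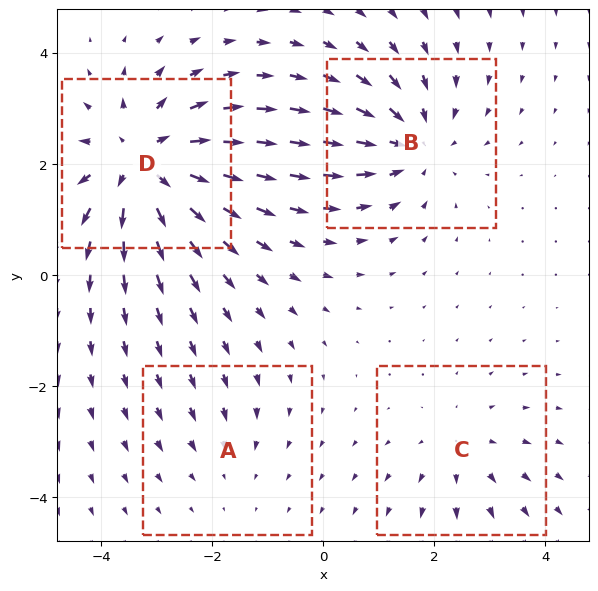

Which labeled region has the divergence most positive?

D

Divergence at each region's feature centre — A: about -2, B: about -5, C: about +3, D: about +7. Region D is most positive.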